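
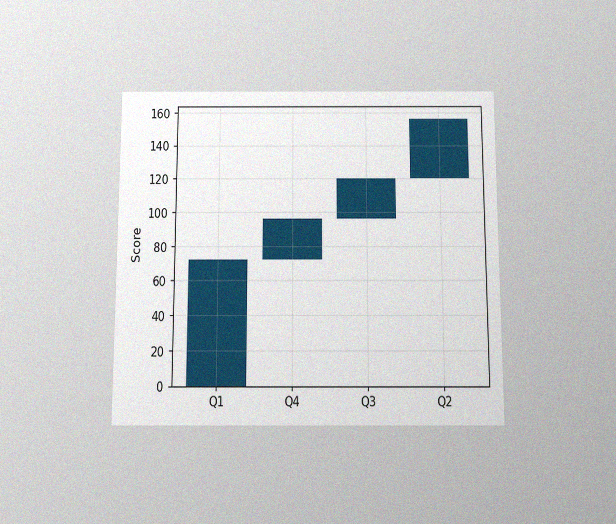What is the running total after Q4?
96

The chart is viewed slightly from below, with some photo noise. After Q4 the running total reaches 96.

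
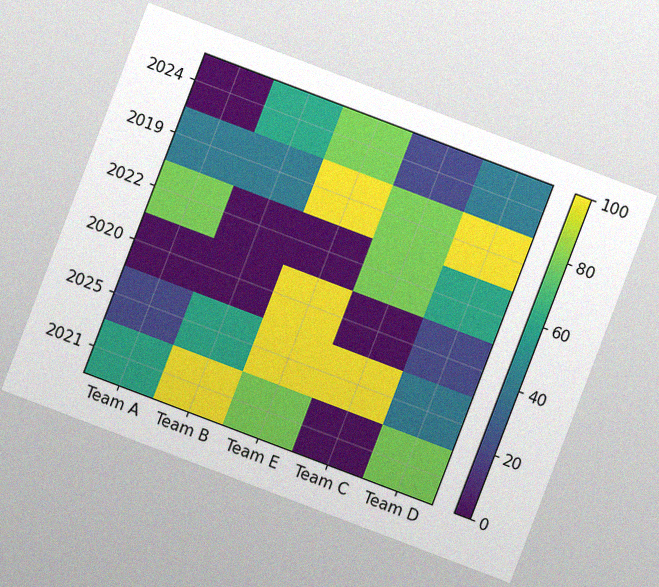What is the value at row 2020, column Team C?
0

The chart is tilted about 21° clockwise, with some photo noise. Matching cell (2020, Team C) against the colorbar gives 0.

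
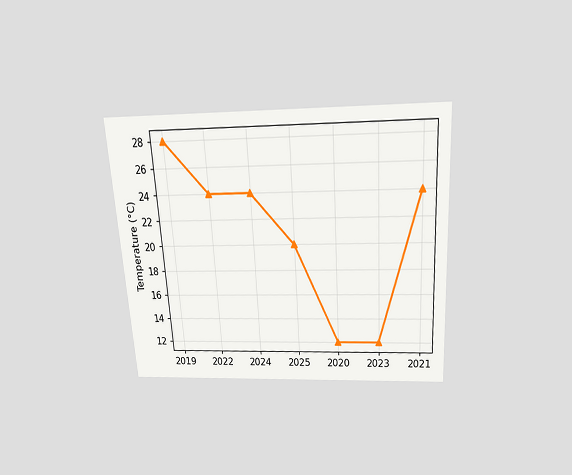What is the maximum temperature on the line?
28°C

The chart is tilted about 4° counter-clockwise and viewed slightly from above. The highest point is at 2019, and reading across to the y-axis gives 28°C.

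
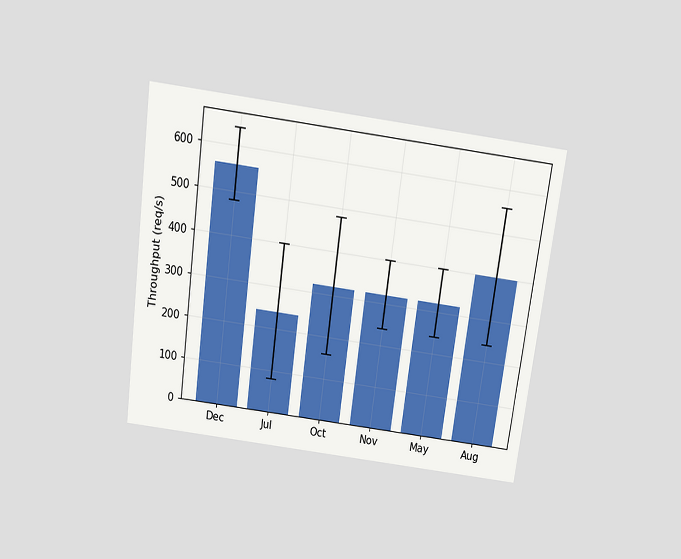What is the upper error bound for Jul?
The chart is tilted about 8° clockwise and viewed slightly from above. The Jul bar's upper whisker reaches 400req/s.

400req/s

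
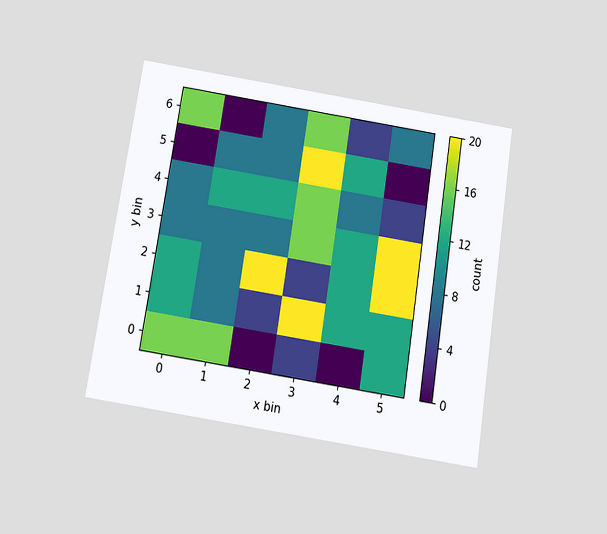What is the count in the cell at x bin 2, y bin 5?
8

The chart is tilted about 9° clockwise and viewed slightly from below. Matching the cell (2, 5) against the colorbar gives 8.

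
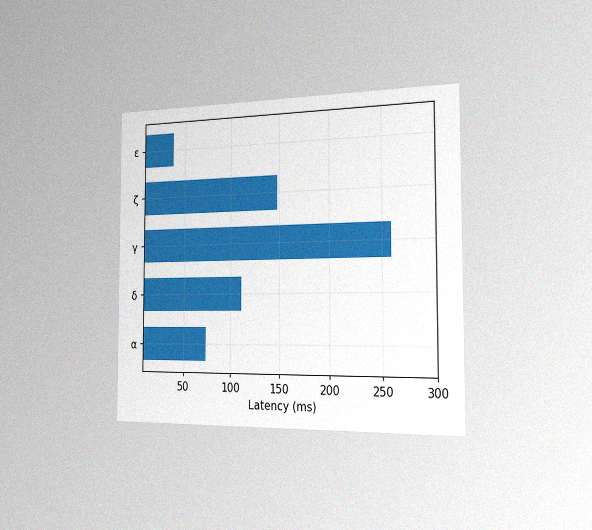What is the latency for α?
The chart is viewed slightly from the right, with some photo noise. Reading along the chart's x-axis, the α bar reaches 74ms.

74ms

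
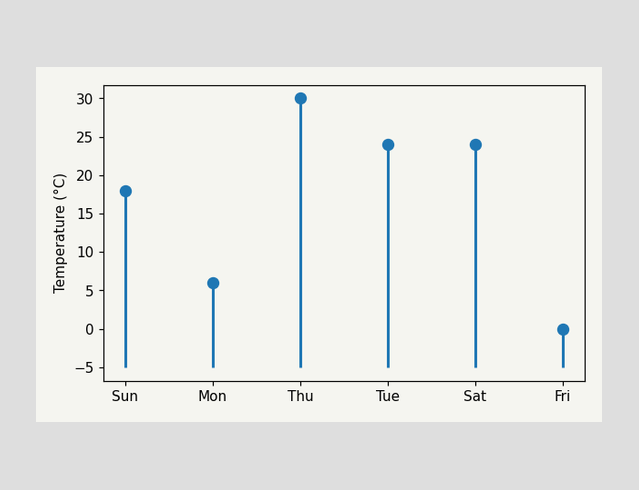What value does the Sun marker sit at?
The Sun marker sits at 18°C.

18°C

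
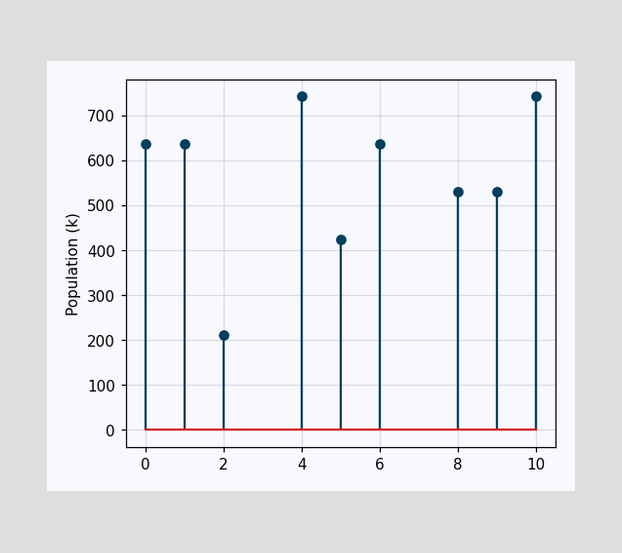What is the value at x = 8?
530k

The stem at x=8 reaches 530k.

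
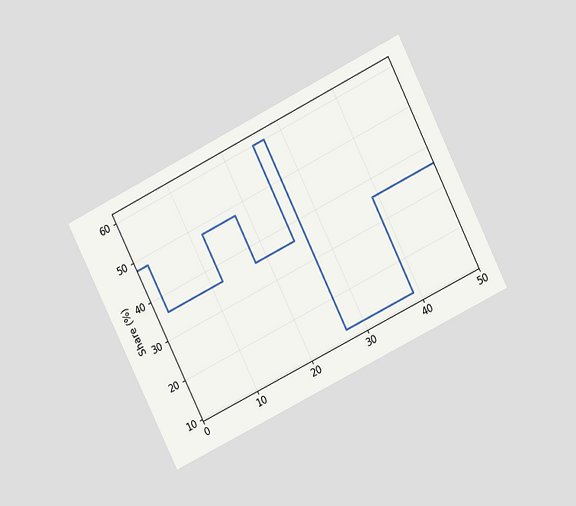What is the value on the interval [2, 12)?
36%

The chart is tilted about 26° counter-clockwise and viewed at a slight angle. On [2, 12) the step sits at 36%.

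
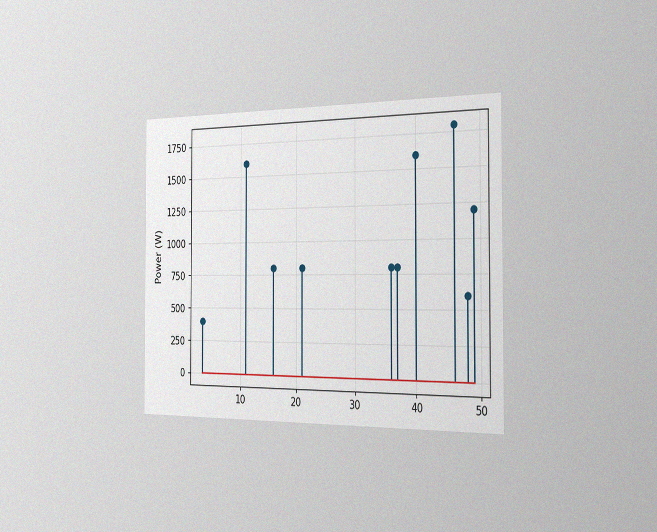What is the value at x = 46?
The chart is viewed slightly from the right, with some photo noise. The stem at x=46 reaches 1800W.

1800W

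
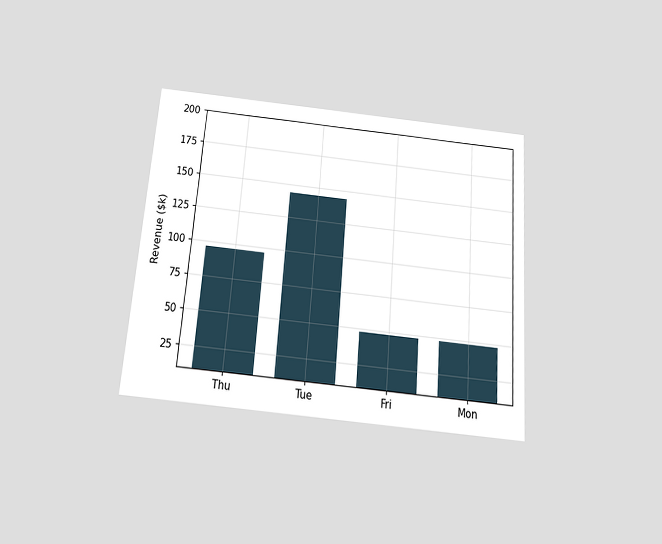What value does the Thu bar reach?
The chart is tilted about 4° clockwise and viewed slightly from below. Reading along the chart's y-axis, the Thu bar reaches $96k.

$96k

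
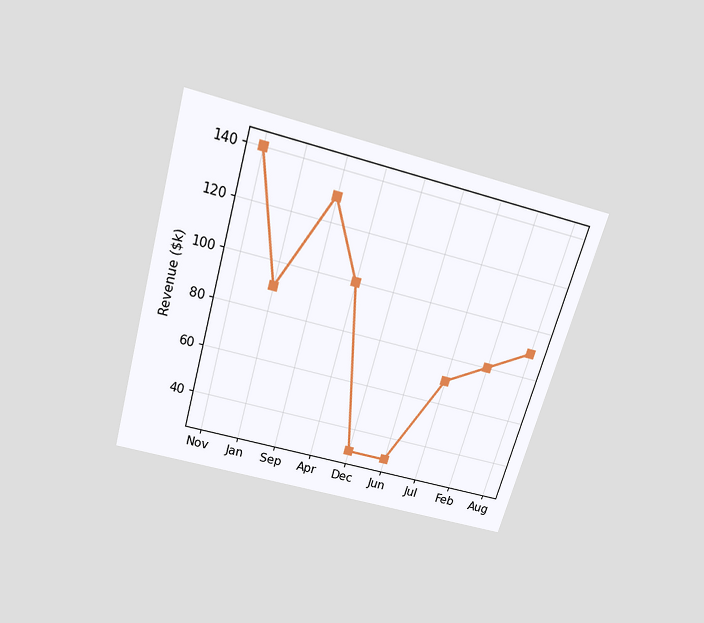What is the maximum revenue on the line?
The chart is tilted about 16° clockwise and viewed slightly from above. The highest point is at Nov, and reading across to the y-axis gives $140k.

$140k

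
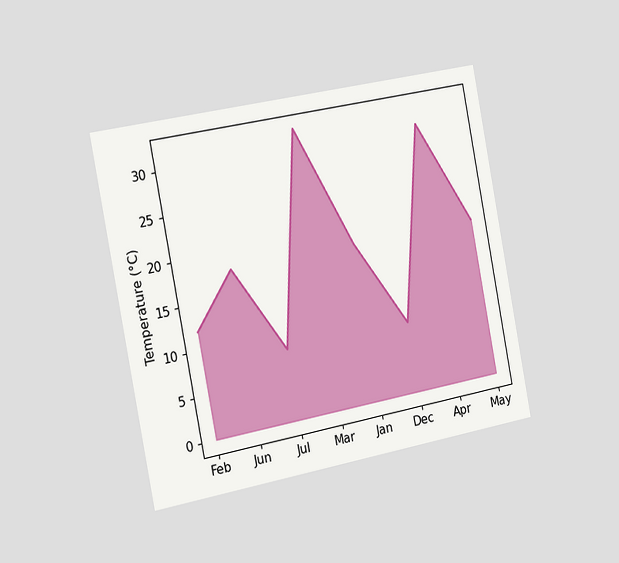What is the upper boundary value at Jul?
8°C

The chart is tilted about 11° counter-clockwise and viewed slightly from the left. At Jul the upper boundary is at 8°C.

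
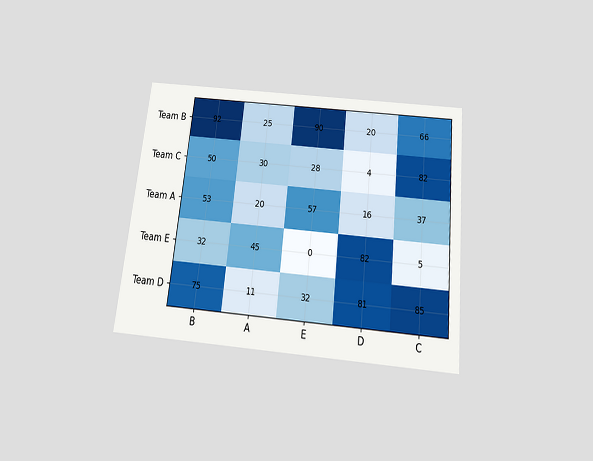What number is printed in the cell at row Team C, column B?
50

The chart is tilted about 6° clockwise and viewed slightly from below. The (Team C, B) cell reads 50.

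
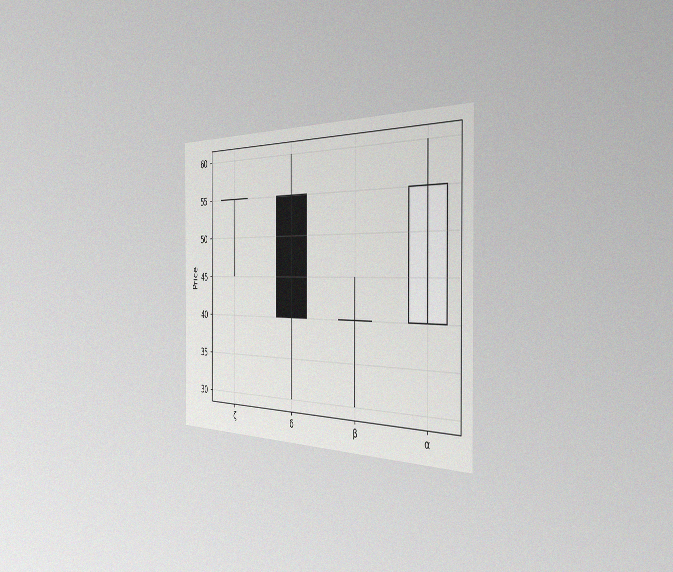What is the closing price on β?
40

The chart is viewed slightly from the right, with some photo noise. The β candle closes at 40.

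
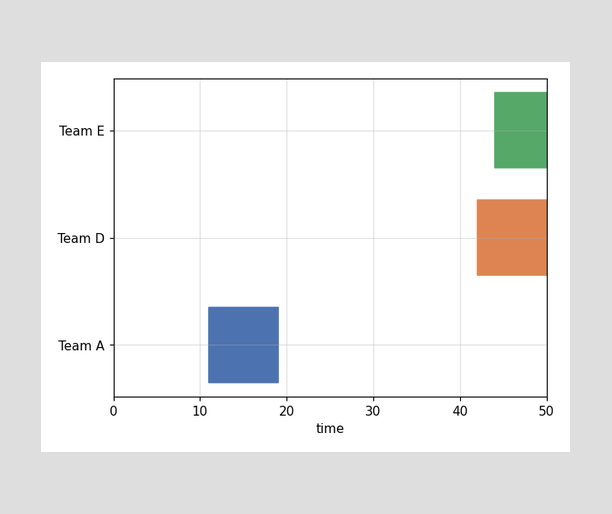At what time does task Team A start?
The Team A bar begins at t=11.

11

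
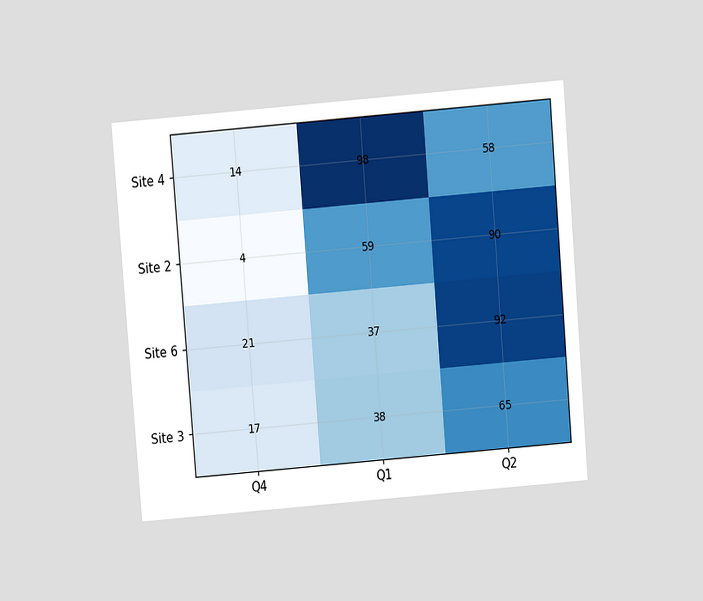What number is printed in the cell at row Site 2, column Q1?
59

The chart is tilted about 5° counter-clockwise and viewed slightly from above. The (Site 2, Q1) cell reads 59.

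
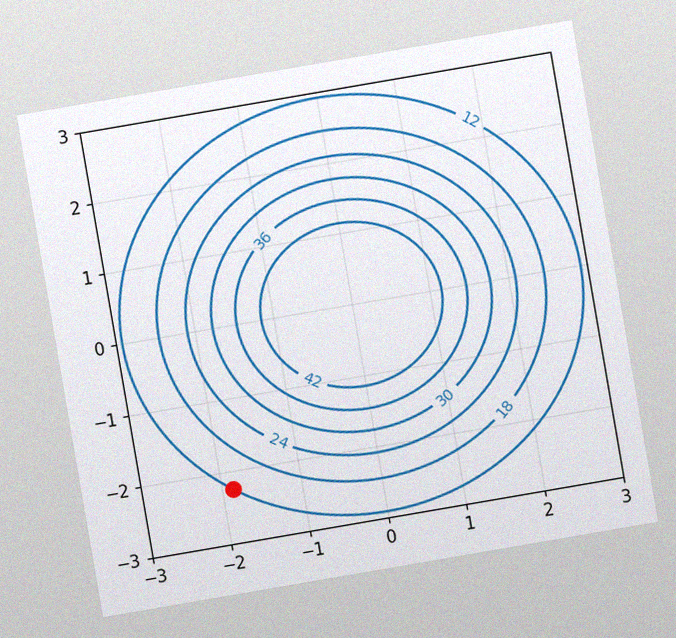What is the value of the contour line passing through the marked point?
The chart is tilted about 10° counter-clockwise, with some photo noise. The marked point sits on the contour labelled 12.

12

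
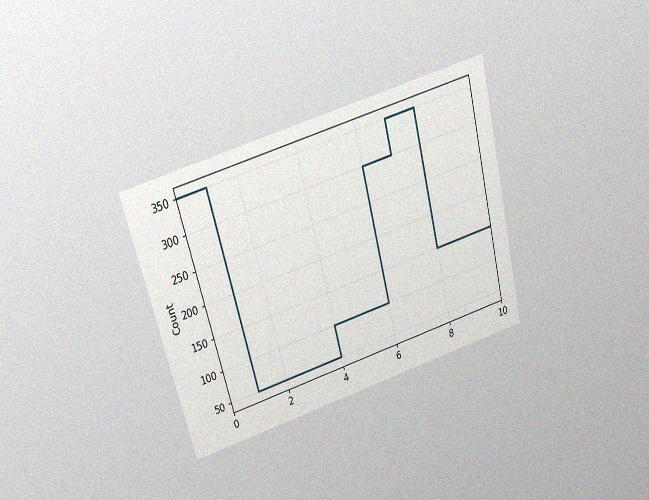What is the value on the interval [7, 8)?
The chart is tilted about 15° counter-clockwise and viewed slightly from above, with some photo noise. On [7, 8) the step sits at 350.

350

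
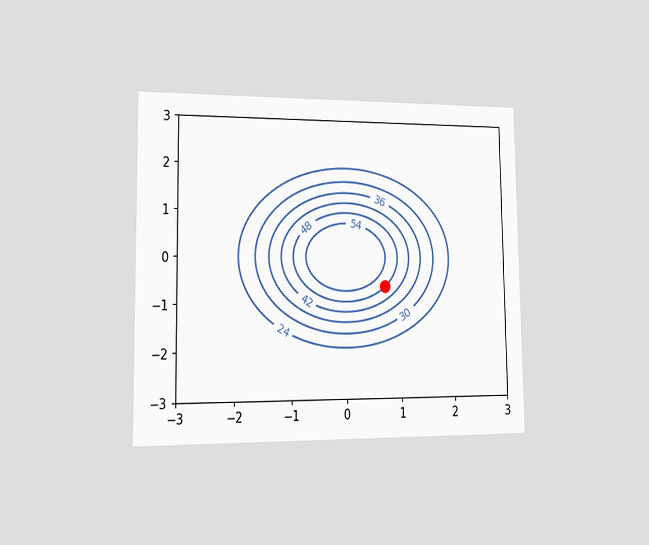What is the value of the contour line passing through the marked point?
48

The chart is viewed slightly from the left. The marked point sits on the contour labelled 48.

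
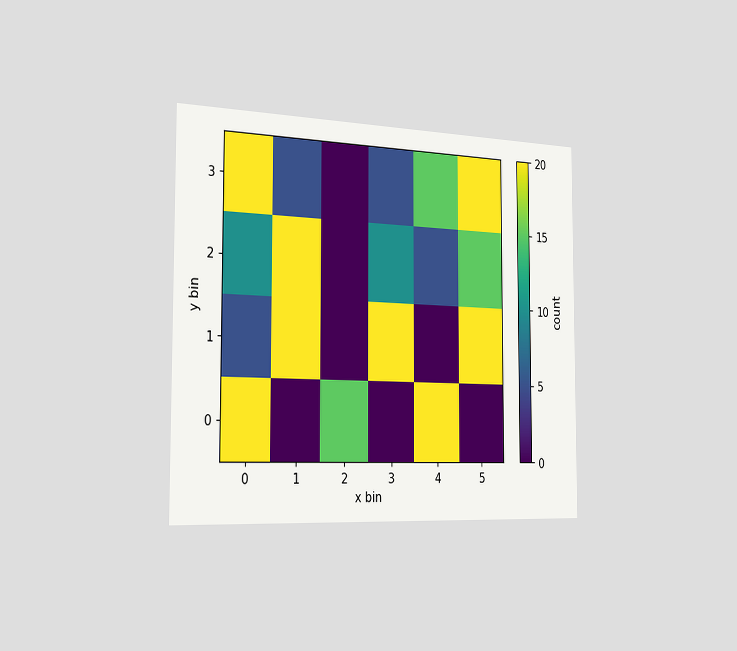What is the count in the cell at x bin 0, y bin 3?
20

The chart is viewed slightly from the left. Matching the cell (0, 3) against the colorbar gives 20.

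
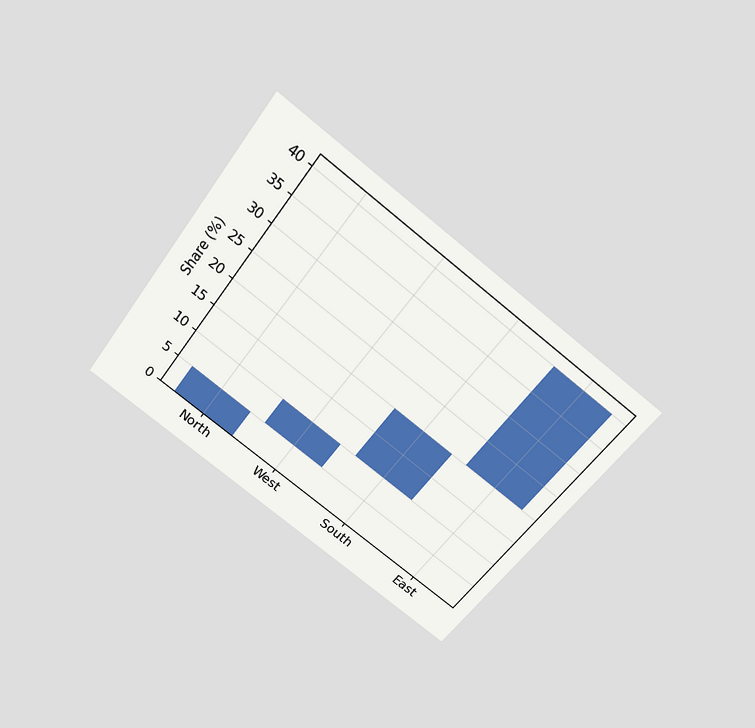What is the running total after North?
5%

The chart is tilted about 38° clockwise and viewed slightly from above. After North the running total reaches 5%.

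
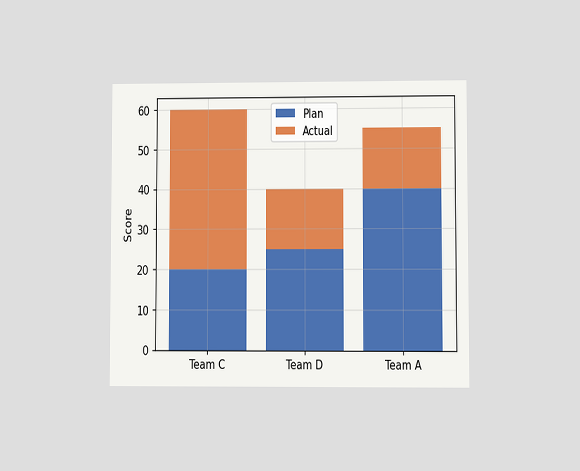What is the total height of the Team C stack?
60

The chart is viewed at a slight angle. The Team C stack's top reaches 60 on the y-axis.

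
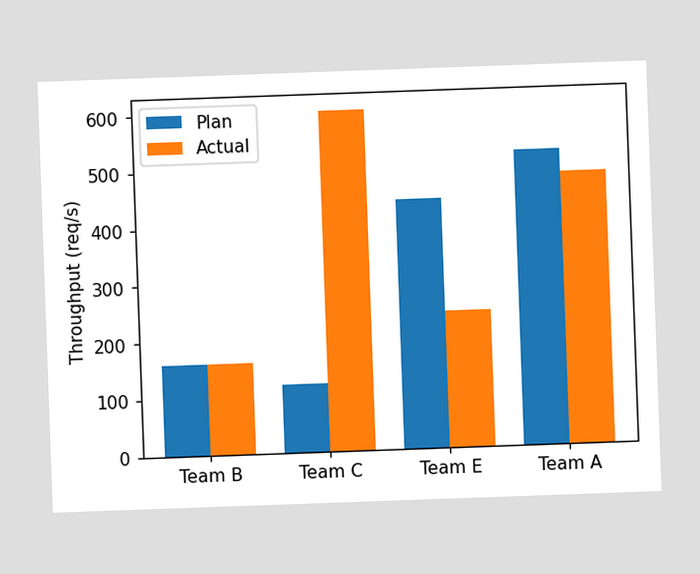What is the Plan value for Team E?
440req/s

The chart is tilted about 2° counter-clockwise. The Plan bar at Team E reaches 440req/s on the y-axis.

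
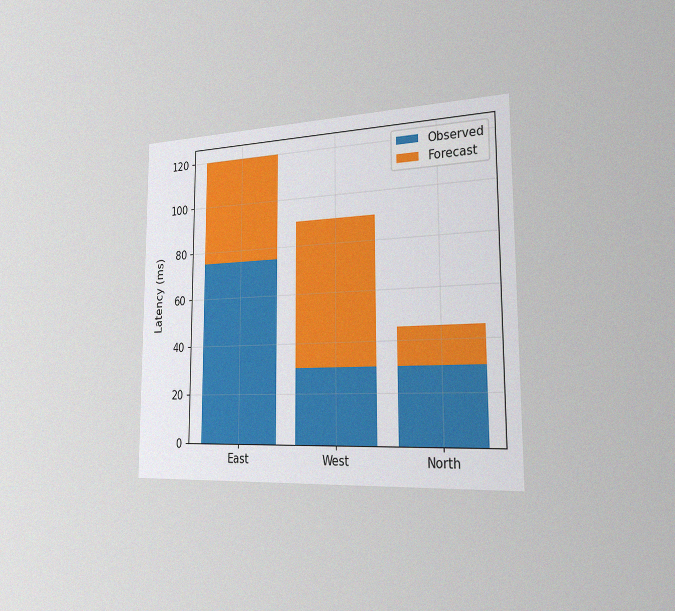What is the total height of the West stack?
90ms

The chart is viewed slightly from the right, with some photo noise. The West stack's top reaches 90ms on the y-axis.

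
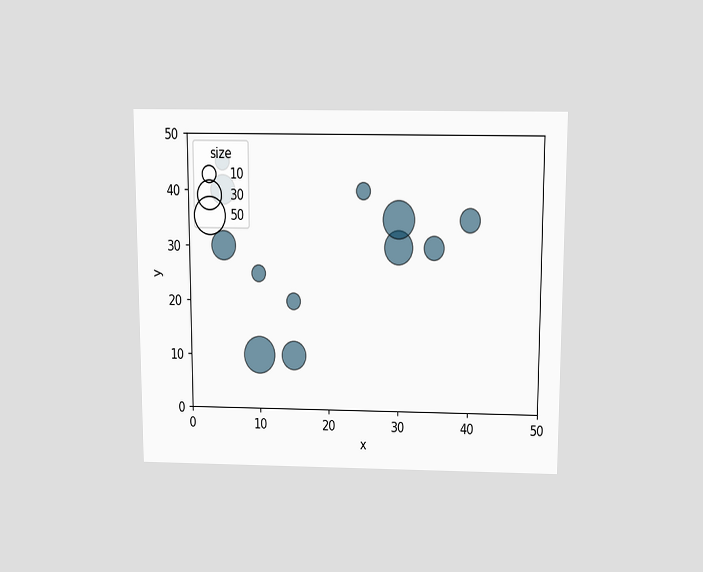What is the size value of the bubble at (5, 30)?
The chart is viewed slightly from above. Matching the bubble at (5, 30) against the size legend gives 30.

30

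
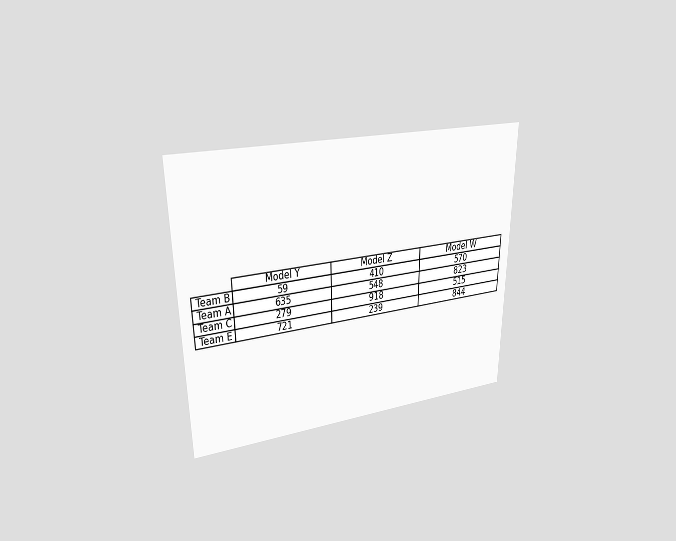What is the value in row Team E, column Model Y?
The chart is viewed at a slight angle. The (Team E, Model Y) cell reads 721.

721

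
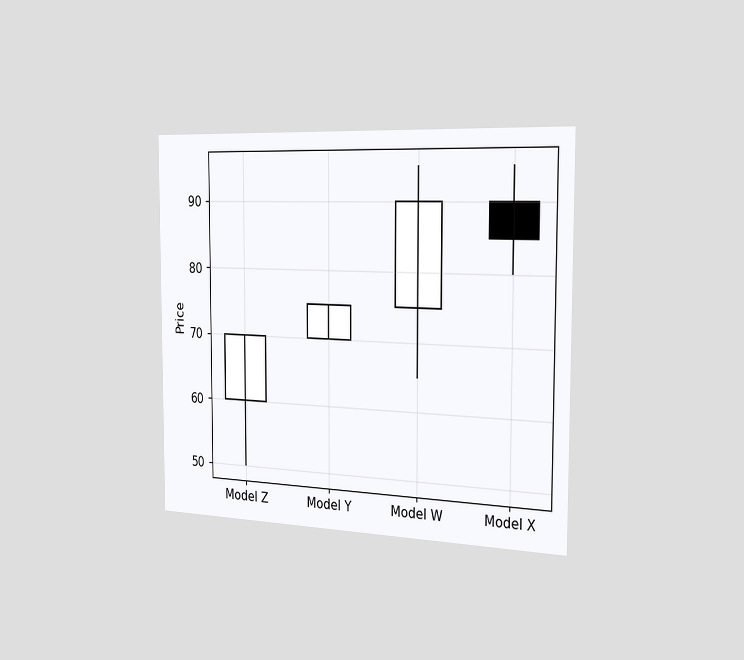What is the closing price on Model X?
85

The chart is viewed slightly from the right. The Model X candle closes at 85.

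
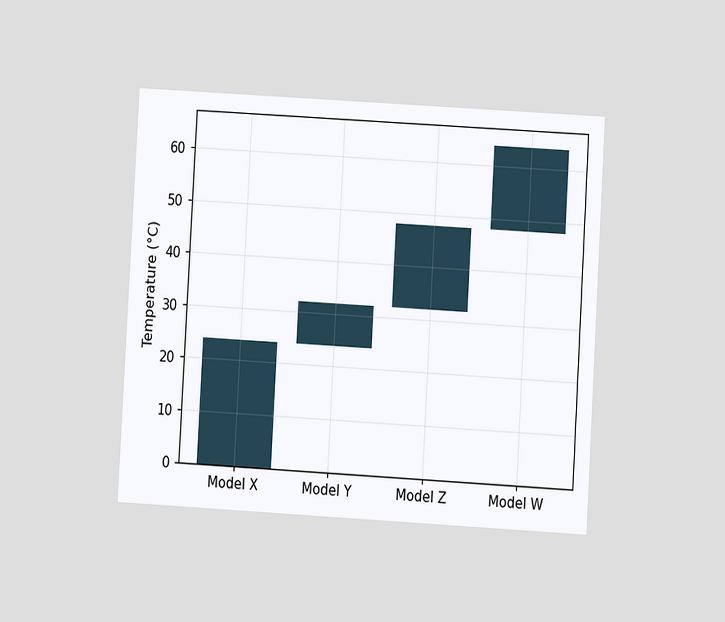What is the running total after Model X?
The chart is tilted about 3° clockwise and viewed at a slight angle. After Model X the running total reaches 24°C.

24°C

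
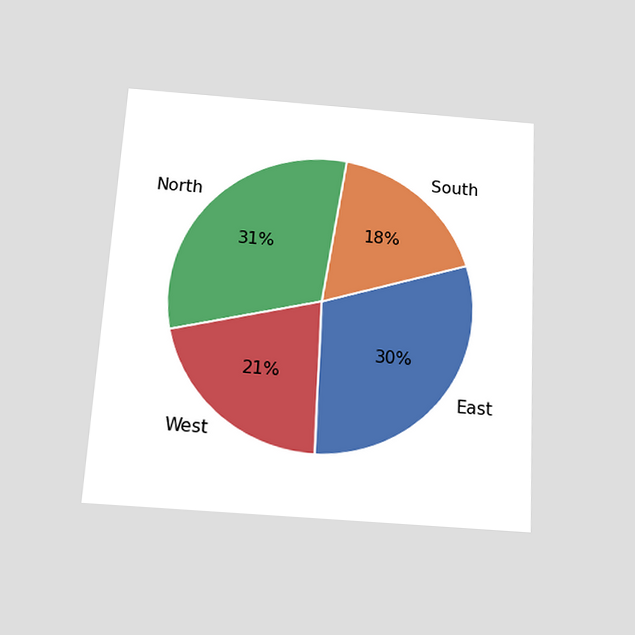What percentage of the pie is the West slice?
The chart is tilted about 3° clockwise and viewed slightly from below. The West slice takes up 21% of the pie.

21%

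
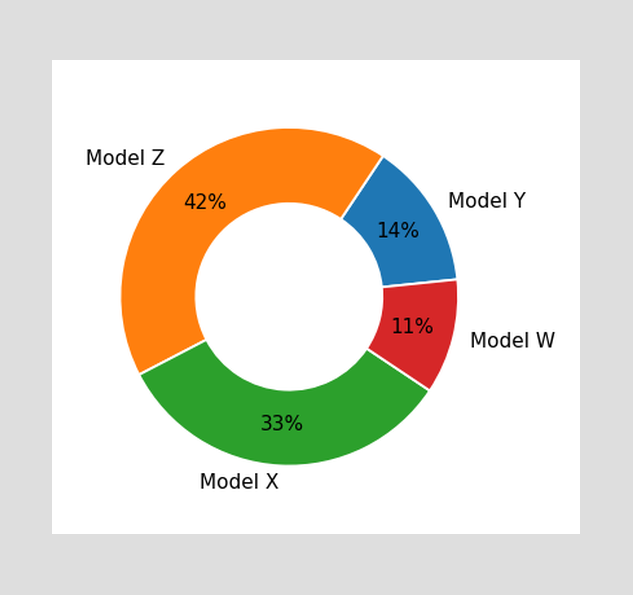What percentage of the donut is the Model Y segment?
14%

The Model Y segment takes up 14% of the ring.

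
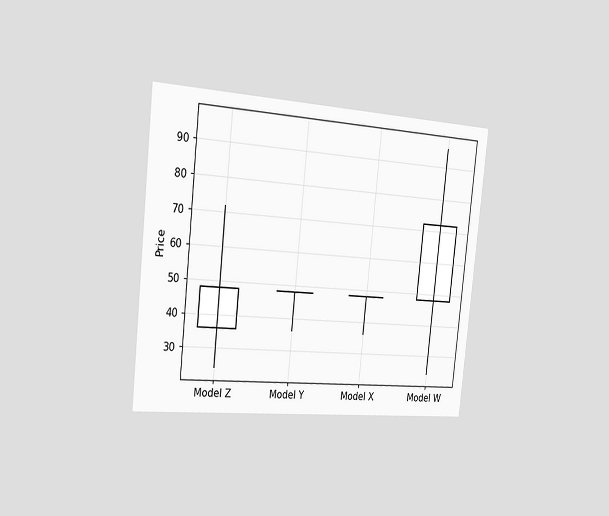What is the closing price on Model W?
72

The chart is tilted about 6° clockwise and viewed slightly from the left. The Model W candle closes at 72.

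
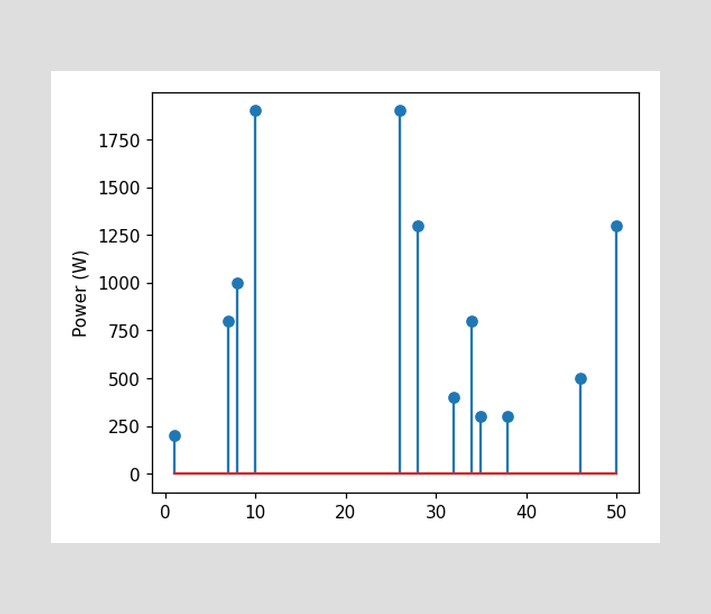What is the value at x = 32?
400W

The stem at x=32 reaches 400W.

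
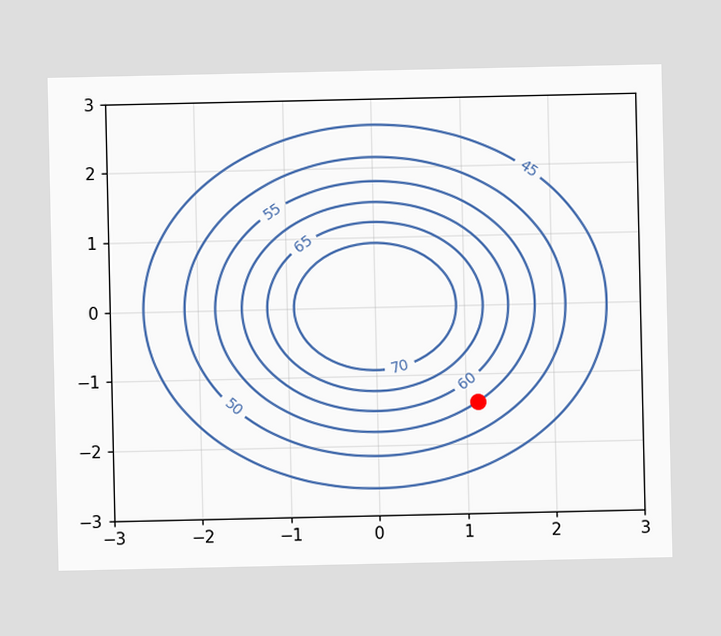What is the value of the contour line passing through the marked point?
55

The marked point sits on the contour labelled 55.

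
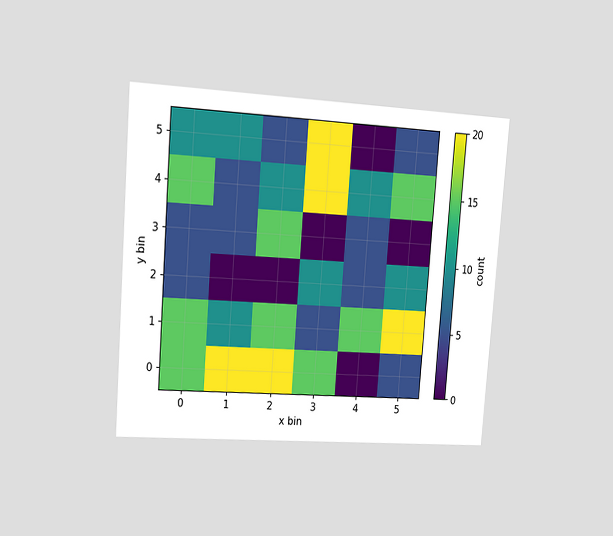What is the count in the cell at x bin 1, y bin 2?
The chart is tilted about 4° clockwise and viewed slightly from the left. Matching the cell (1, 2) against the colorbar gives 0.

0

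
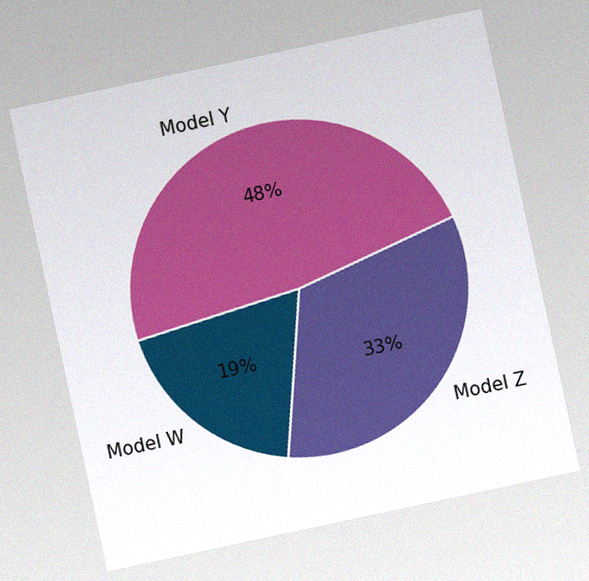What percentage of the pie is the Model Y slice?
The chart is tilted about 12° counter-clockwise, with some photo noise. The Model Y slice takes up 48% of the pie.

48%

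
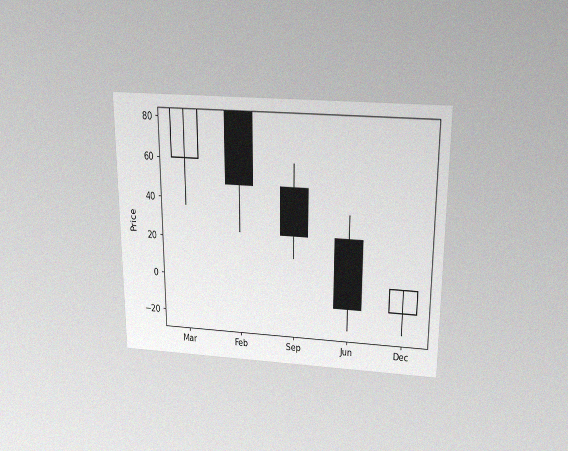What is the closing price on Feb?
The chart is viewed slightly from above, with some photo noise. The Feb candle closes at 48.

48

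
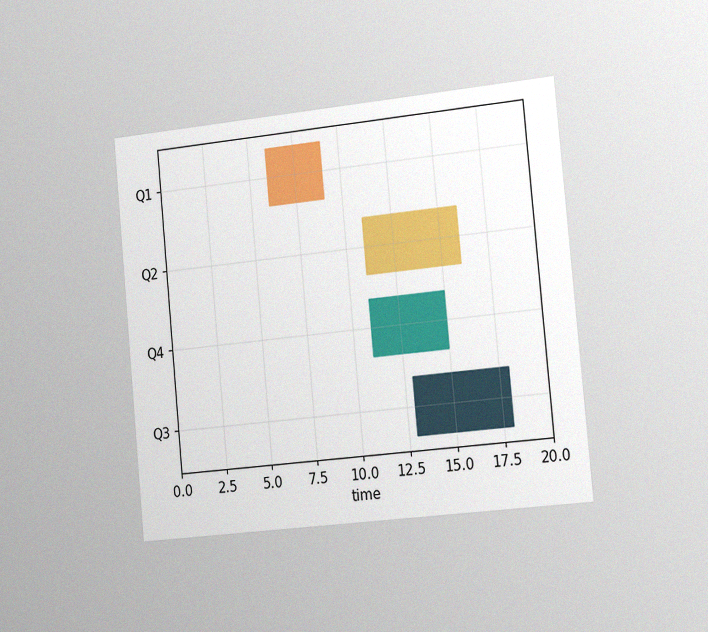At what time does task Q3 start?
The chart is tilted about 5° counter-clockwise and viewed slightly from the right, with some photo noise. The Q3 bar begins at t=13.

13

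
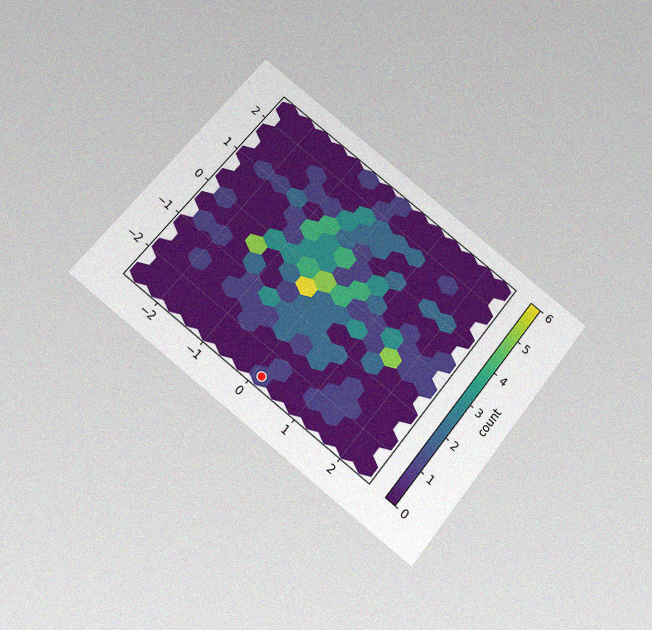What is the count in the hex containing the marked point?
1

The chart is tilted about 38° clockwise and viewed slightly from below, with some photo noise. The marked hex reads 1 on the colorbar.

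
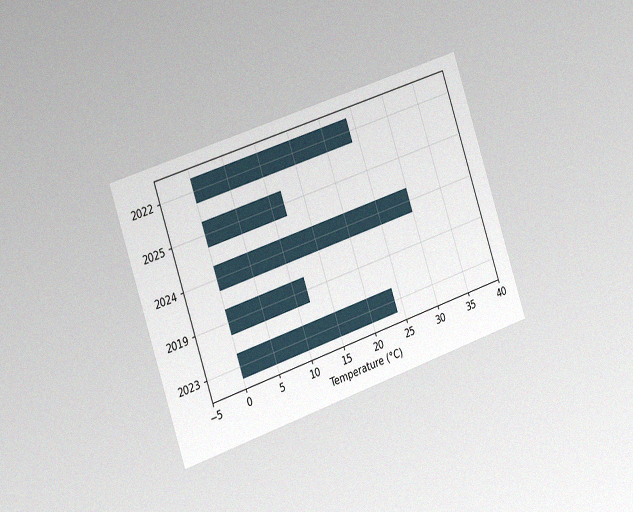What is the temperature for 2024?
The chart is tilted about 19° counter-clockwise and viewed slightly from the left, with some photo noise. Reading along the chart's x-axis, the 2024 bar reaches 30°C.

30°C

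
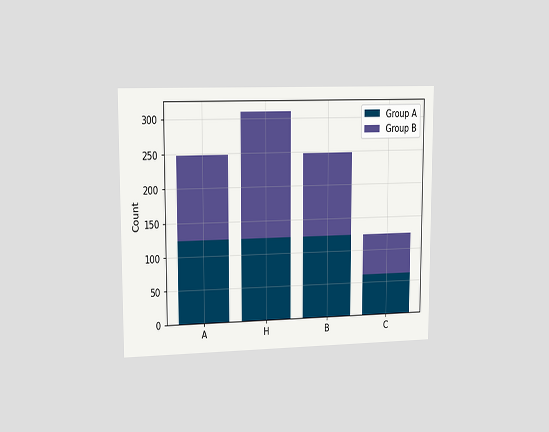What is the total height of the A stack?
248

The chart is viewed slightly from the left. The A stack's top reaches 248 on the y-axis.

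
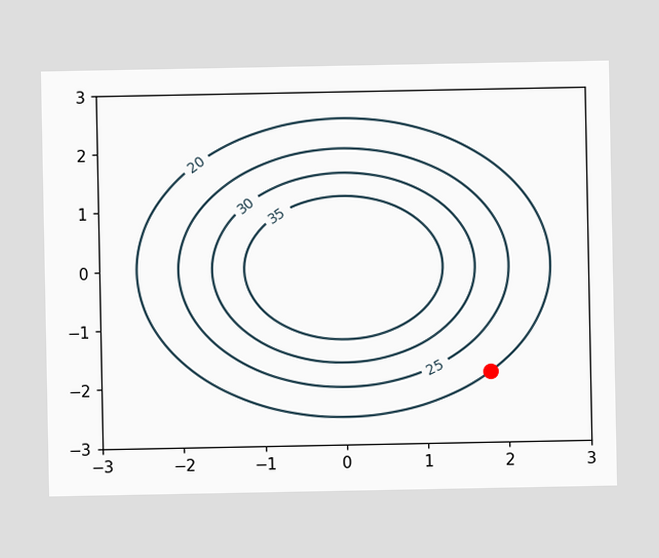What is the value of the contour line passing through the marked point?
20

The marked point sits on the contour labelled 20.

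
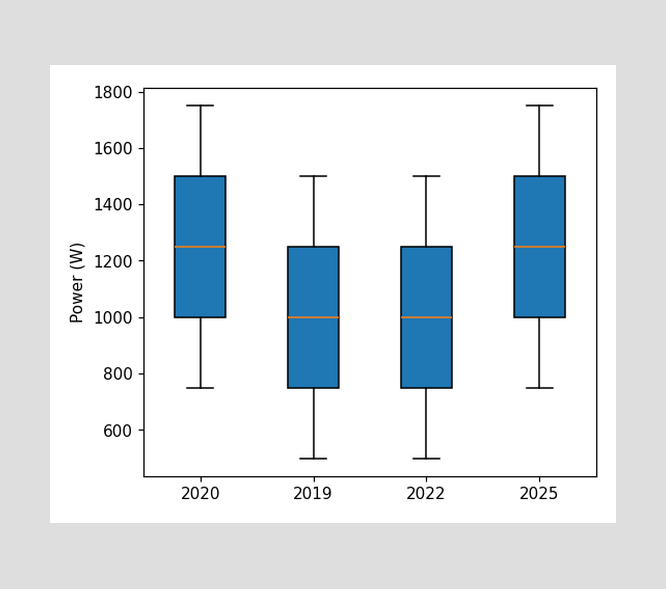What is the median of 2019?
The median line in the 2019 box sits at 1000W.

1000W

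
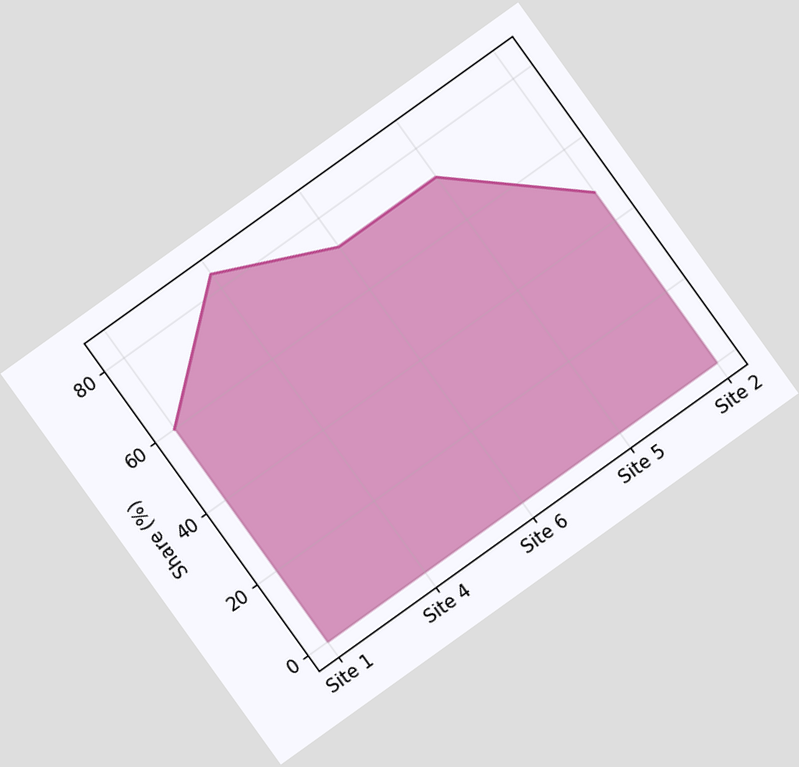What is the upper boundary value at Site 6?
The chart is tilted about 36° counter-clockwise. At Site 6 the upper boundary is at 72%.

72%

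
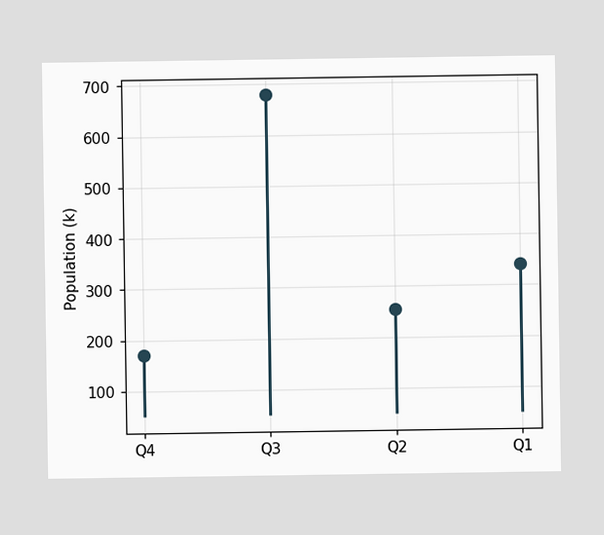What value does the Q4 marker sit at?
The Q4 marker sits at 170k.

170k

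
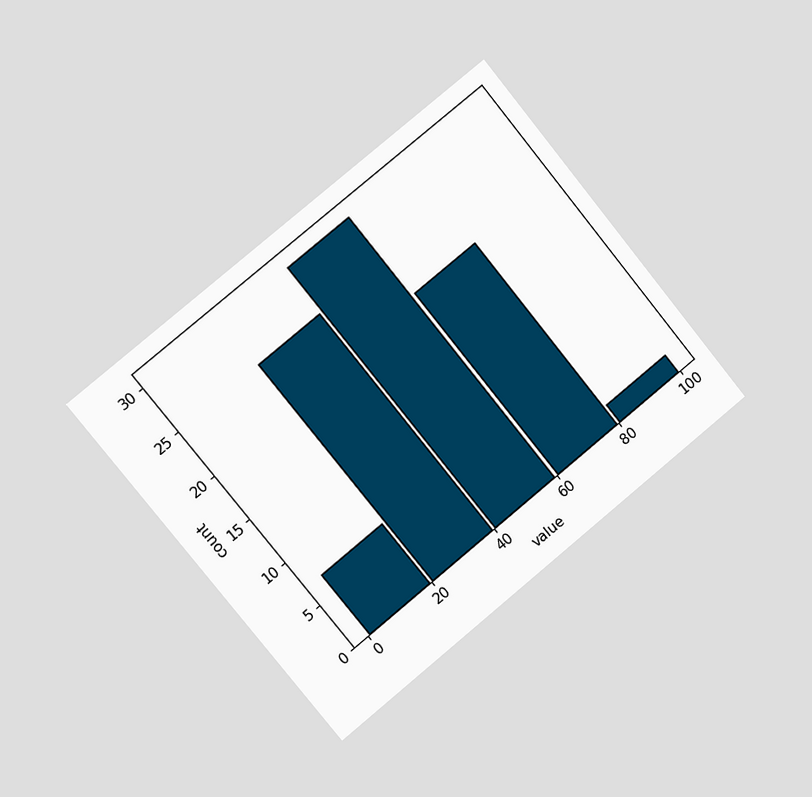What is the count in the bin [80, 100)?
2

The chart is tilted about 39° counter-clockwise and viewed slightly from the left. The [80, 100) bin has height 2.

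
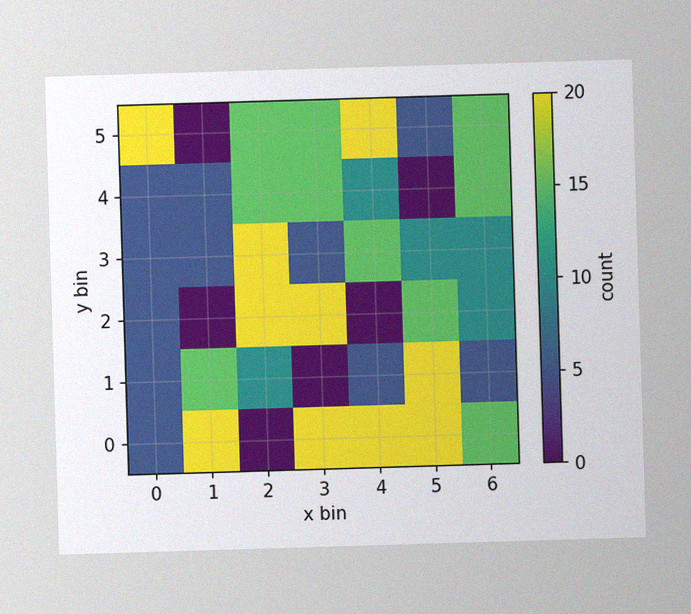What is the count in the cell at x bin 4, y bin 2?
0

The image has some photo noise and uneven lighting. Matching the cell (4, 2) against the colorbar gives 0.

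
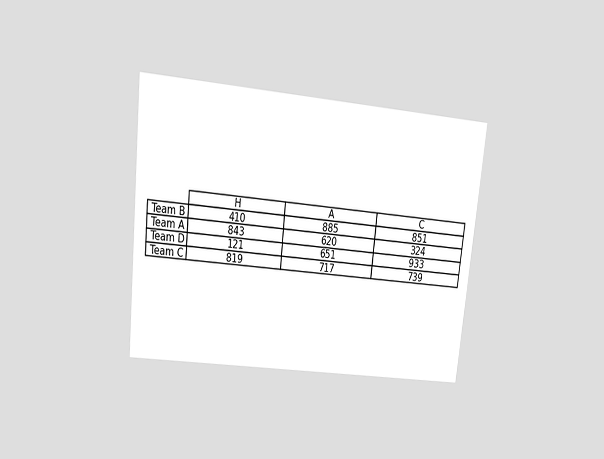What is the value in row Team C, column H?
819

The chart is tilted about 6° clockwise and viewed at a slight angle. The (Team C, H) cell reads 819.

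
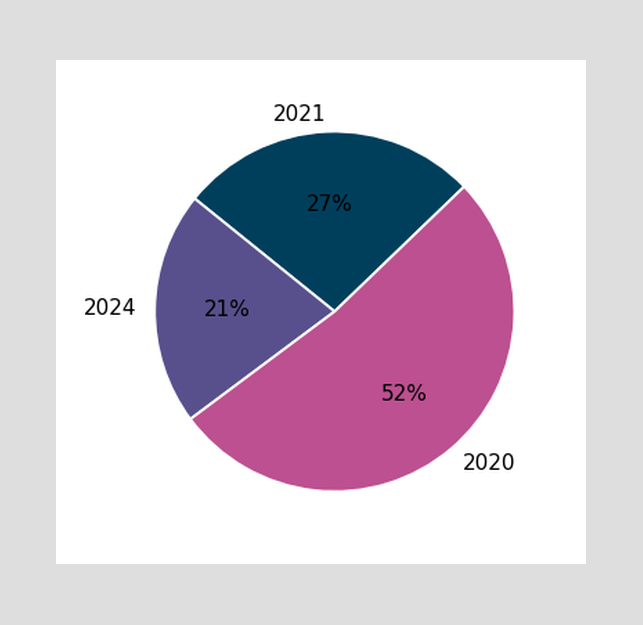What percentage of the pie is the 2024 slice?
21%

The 2024 slice takes up 21% of the pie.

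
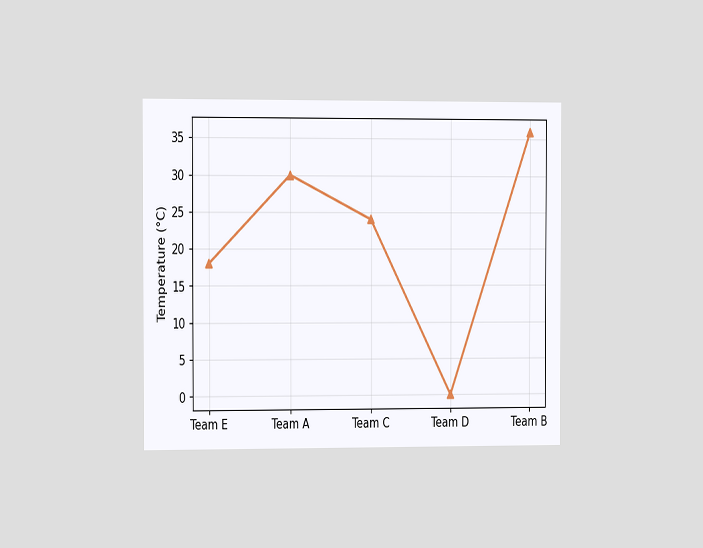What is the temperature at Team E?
The chart is viewed slightly from the left. At Team E, the line is at 18°C.

18°C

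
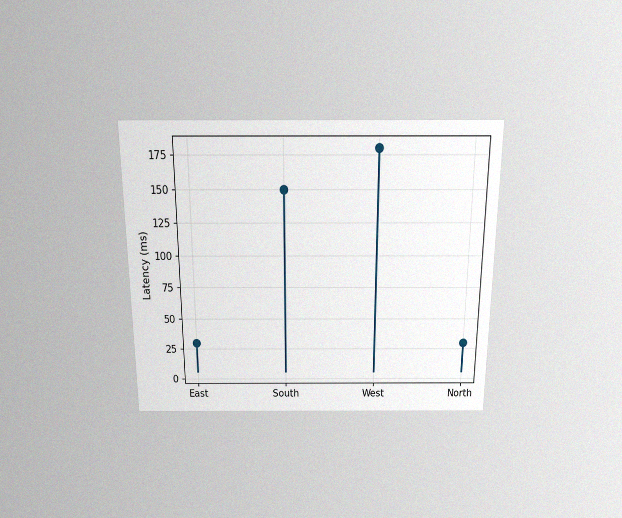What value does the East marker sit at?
The chart is viewed slightly from above, with some photo noise. The East marker sits at 30ms.

30ms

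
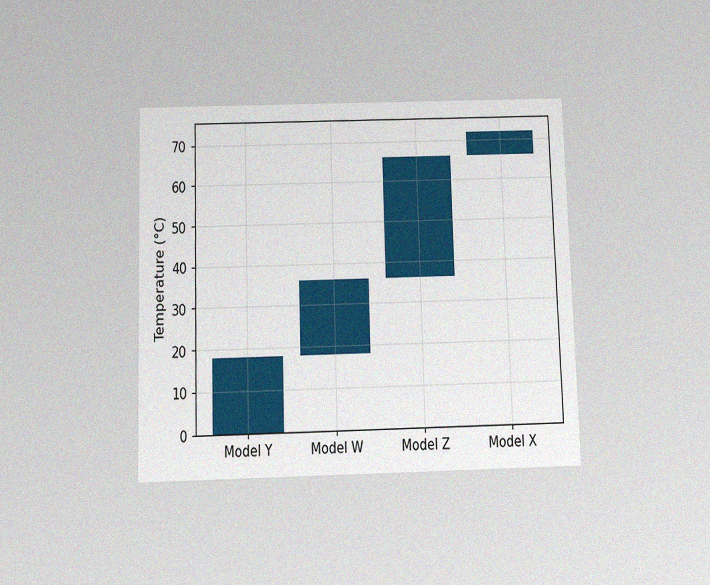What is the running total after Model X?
The chart is viewed slightly from below, with some photo noise. After Model X the running total reaches 72°C.

72°C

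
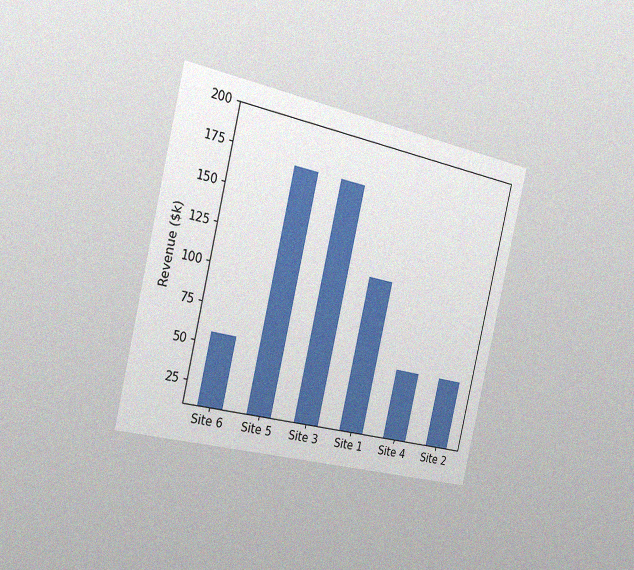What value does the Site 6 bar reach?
$57k

The chart is tilted about 13° clockwise and viewed slightly from the left, with some photo noise. Reading along the chart's y-axis, the Site 6 bar reaches $57k.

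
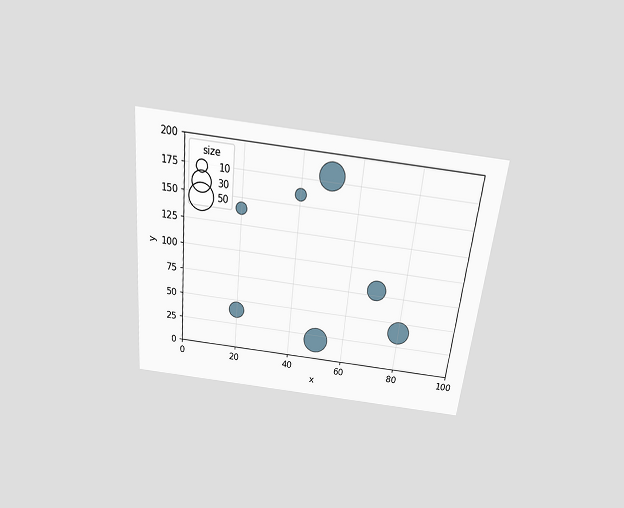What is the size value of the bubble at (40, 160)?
10

The chart is tilted about 6° clockwise and viewed slightly from above. Matching the bubble at (40, 160) against the size legend gives 10.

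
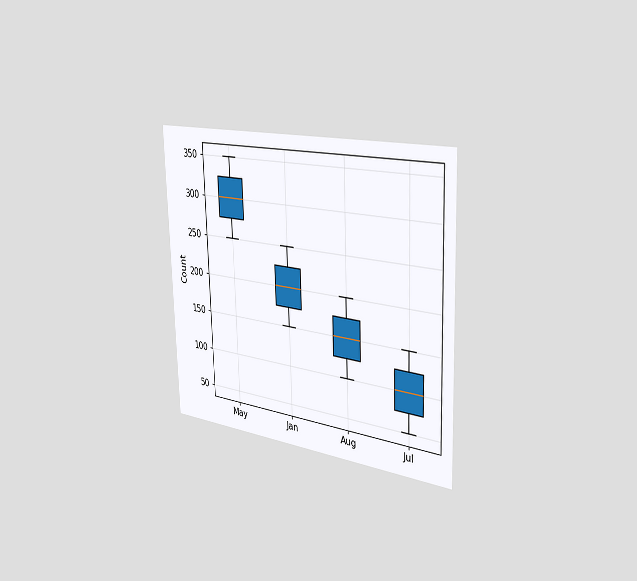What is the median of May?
The chart is tilted about 2° counter-clockwise and viewed slightly from the right. The median line in the May box sits at 300.

300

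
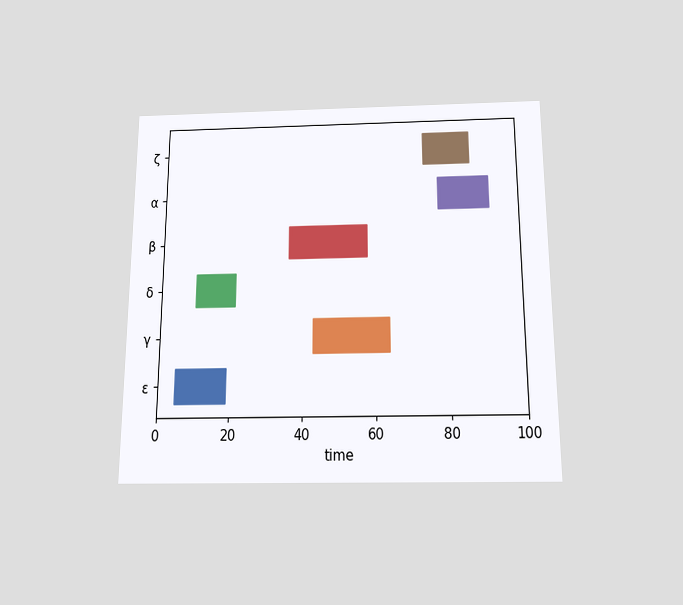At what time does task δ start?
10

The chart is viewed slightly from below. The δ bar begins at t=10.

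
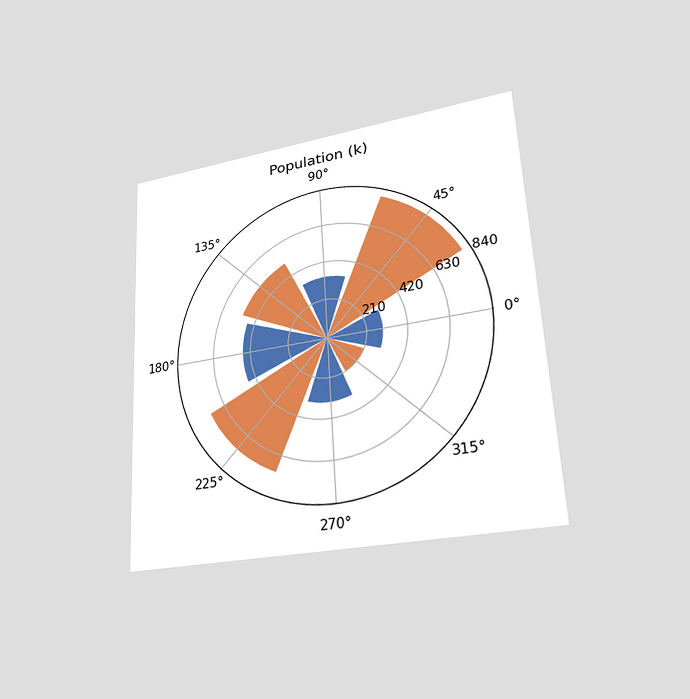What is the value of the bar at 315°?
210k

The chart is tilted about 3° counter-clockwise and viewed at a slight angle. The bar at 315° reaches 210k on the radial axis.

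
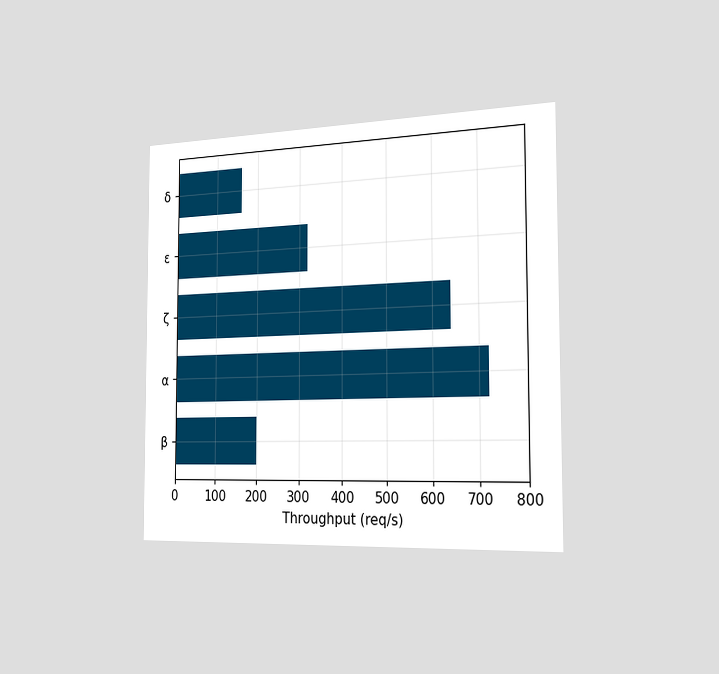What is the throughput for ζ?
The chart is viewed slightly from the right. Reading along the chart's x-axis, the ζ bar reaches 640req/s.

640req/s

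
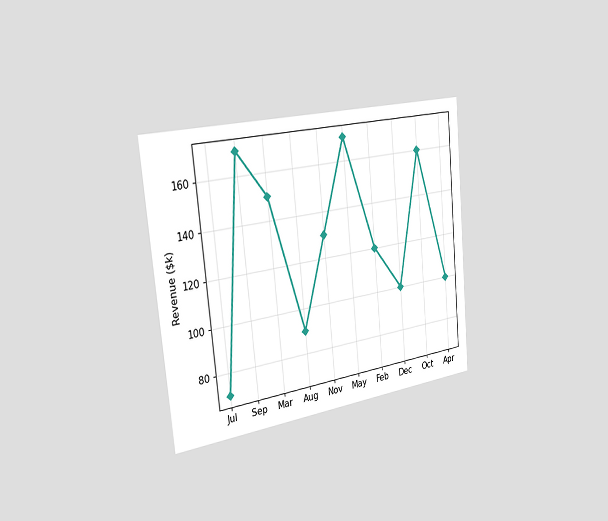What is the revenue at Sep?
$170k

The chart is tilted about 6° counter-clockwise and viewed slightly from the left. At Sep, the line is at $170k.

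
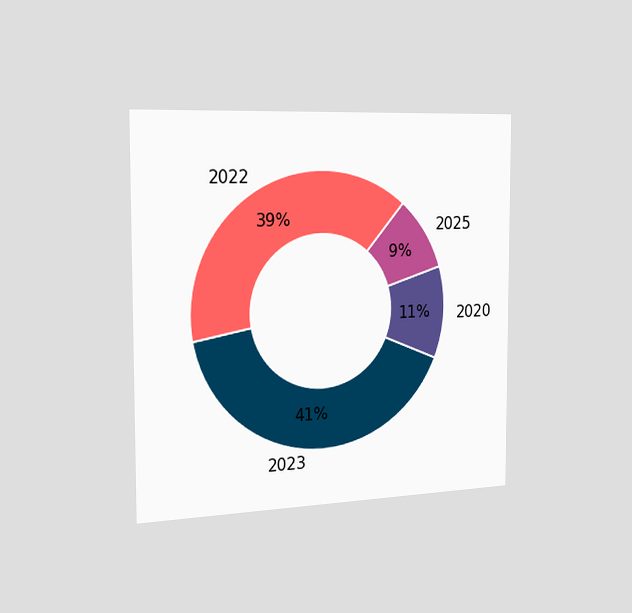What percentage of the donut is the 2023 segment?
The chart is viewed slightly from the left. The 2023 segment takes up 41% of the ring.

41%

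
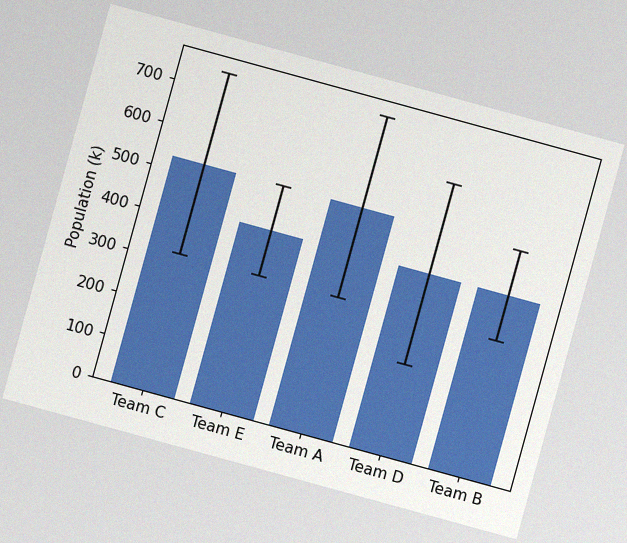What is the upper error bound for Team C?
742k

The chart is tilted about 15° clockwise, with some photo noise. The Team C bar's upper whisker reaches 742k.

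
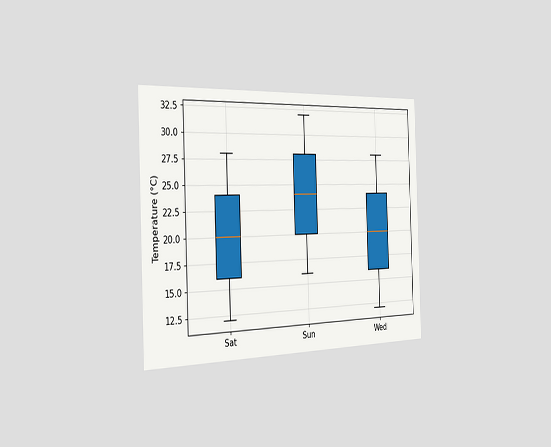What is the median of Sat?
The chart is viewed slightly from the left. The median line in the Sat box sits at 20°C.

20°C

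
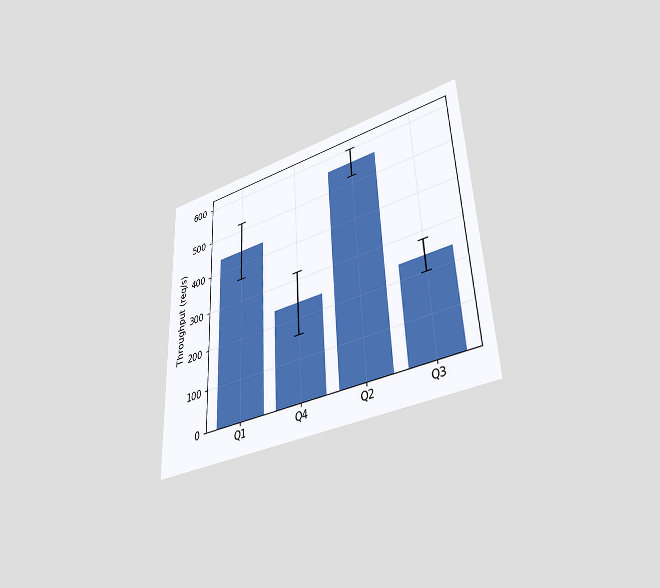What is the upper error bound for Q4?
The chart is tilted about 2° counter-clockwise and viewed slightly from below. The Q4 bar's upper whisker reaches 320req/s.

320req/s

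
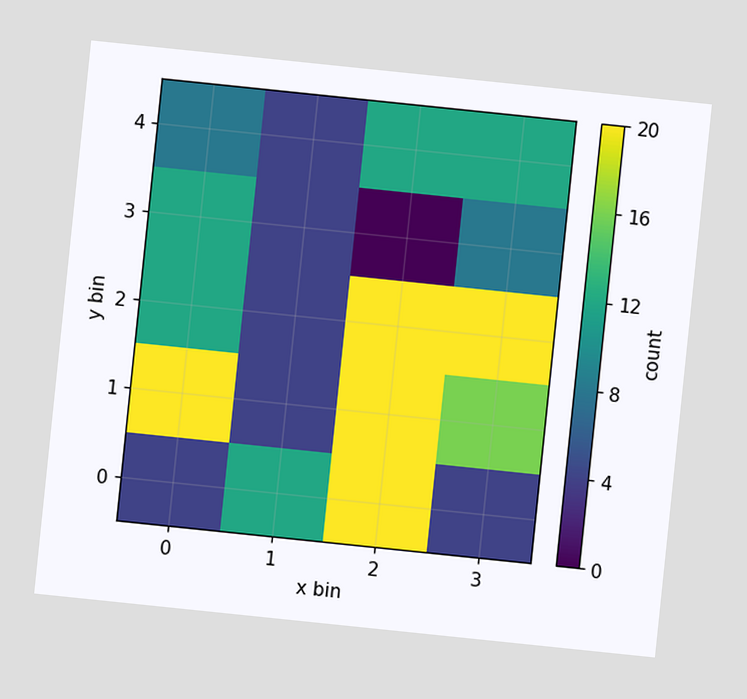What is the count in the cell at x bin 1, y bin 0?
The chart is tilted about 6° clockwise. Matching the cell (1, 0) against the colorbar gives 12.

12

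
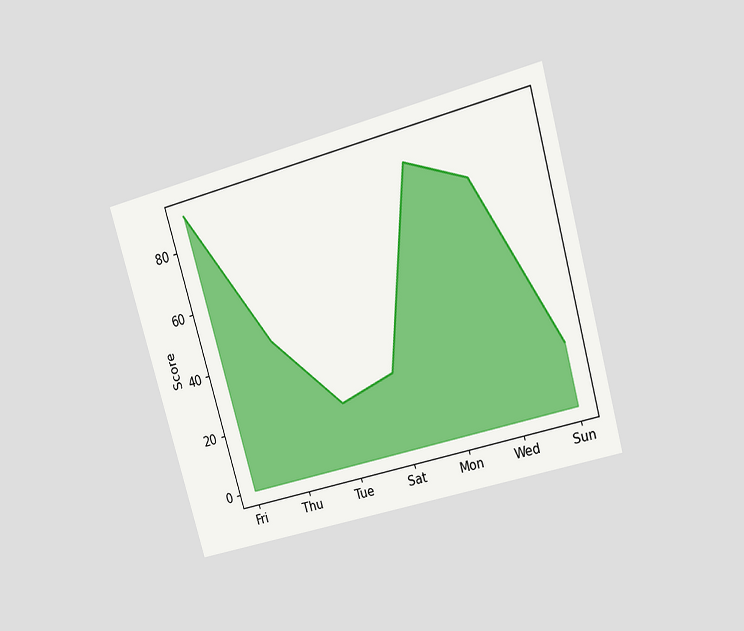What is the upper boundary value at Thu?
45

The chart is tilted about 16° counter-clockwise and viewed at a slight angle. At Thu the upper boundary is at 45.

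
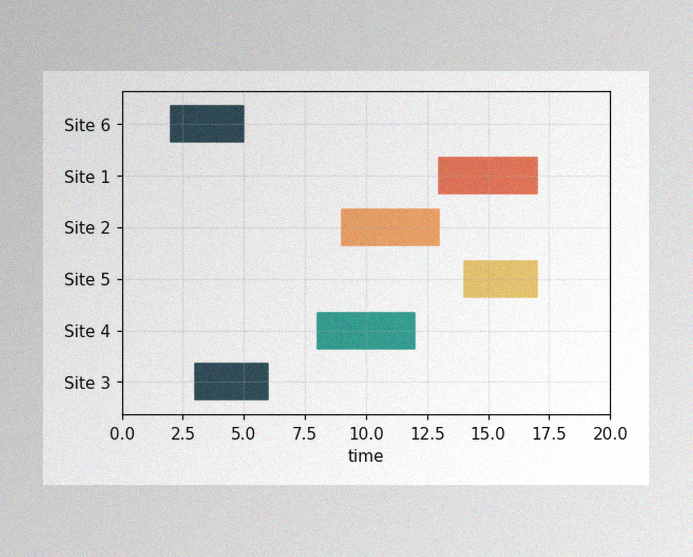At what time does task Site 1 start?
The image has some photo noise and uneven lighting. The Site 1 bar begins at t=13.

13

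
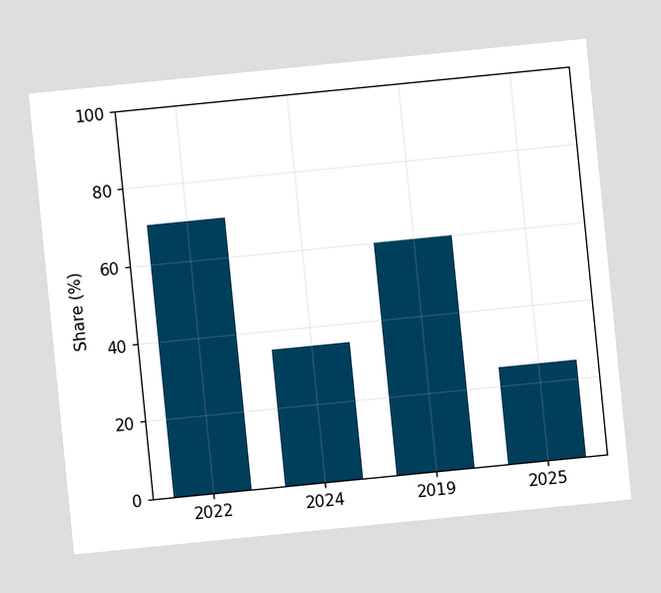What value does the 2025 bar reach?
25%

The chart is tilted about 6° counter-clockwise. Reading along the chart's y-axis, the 2025 bar reaches 25%.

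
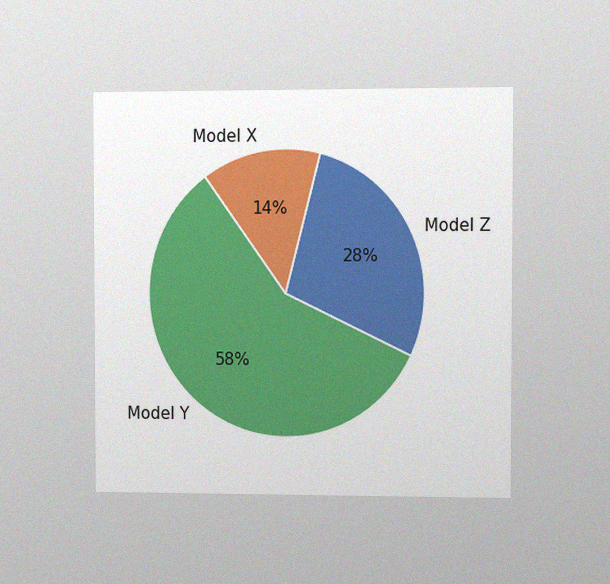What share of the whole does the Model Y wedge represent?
The chart is viewed at a slight angle, with some photo noise. The Model Y slice takes up 58% of the pie.

58%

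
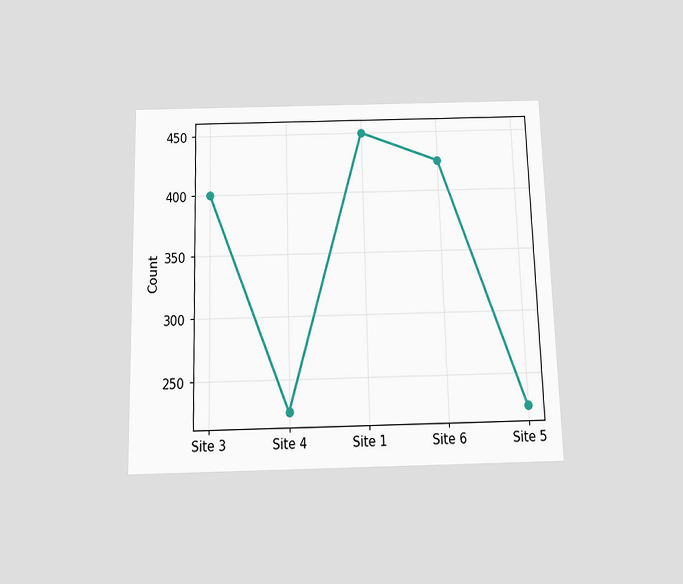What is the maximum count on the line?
The chart is viewed slightly from below. The highest point is at Site 1, and reading across to the y-axis gives 450.

450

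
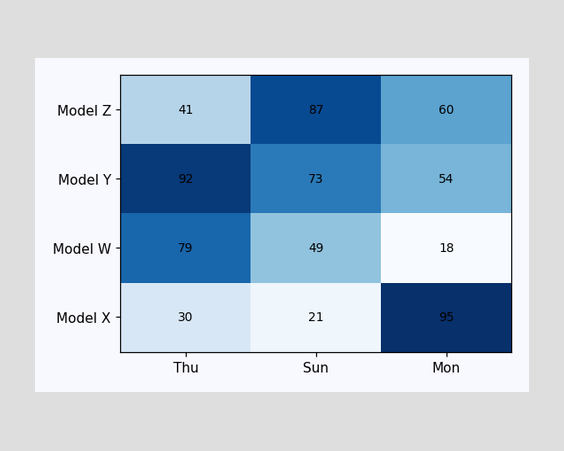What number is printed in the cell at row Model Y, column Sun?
The (Model Y, Sun) cell reads 73.

73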